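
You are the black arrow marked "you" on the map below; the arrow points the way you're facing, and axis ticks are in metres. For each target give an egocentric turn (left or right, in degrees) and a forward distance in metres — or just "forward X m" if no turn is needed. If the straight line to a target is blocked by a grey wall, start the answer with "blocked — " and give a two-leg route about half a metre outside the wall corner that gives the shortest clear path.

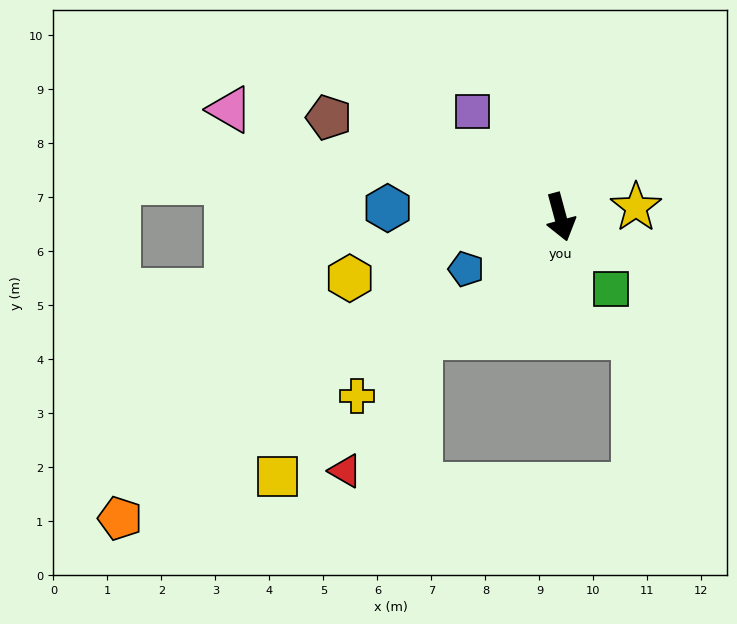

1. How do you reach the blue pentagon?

turn right 76°, forward 2.0 m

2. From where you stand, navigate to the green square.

turn left 20°, forward 1.6 m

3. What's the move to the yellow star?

turn left 82°, forward 1.4 m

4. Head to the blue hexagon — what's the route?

turn right 108°, forward 3.2 m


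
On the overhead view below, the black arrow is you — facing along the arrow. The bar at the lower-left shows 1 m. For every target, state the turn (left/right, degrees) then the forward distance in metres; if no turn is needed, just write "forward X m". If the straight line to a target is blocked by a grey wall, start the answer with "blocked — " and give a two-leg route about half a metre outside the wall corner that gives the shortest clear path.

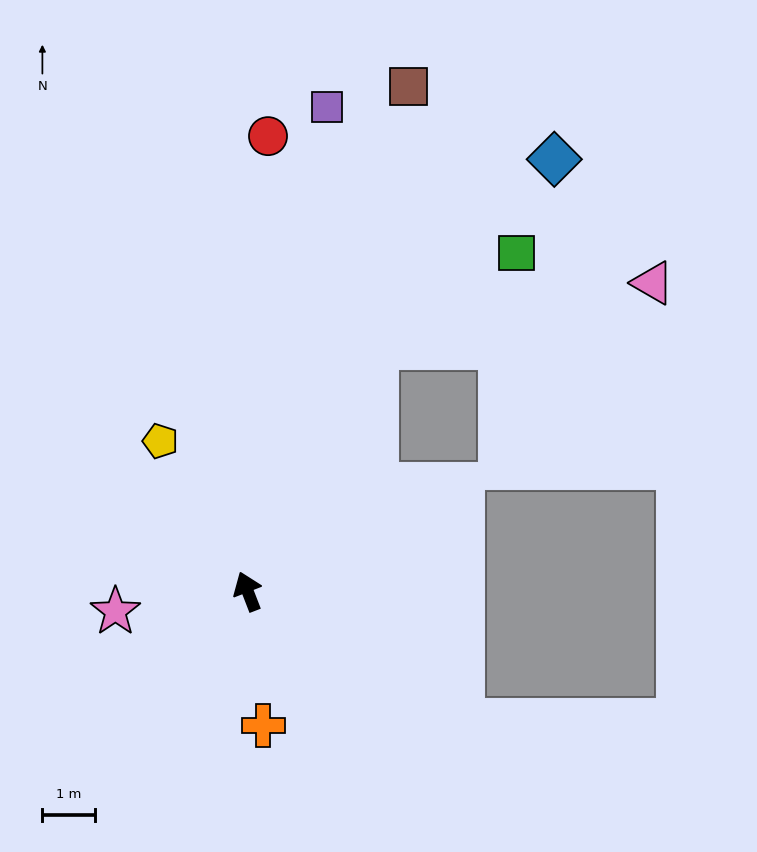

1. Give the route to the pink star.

turn left 77°, forward 2.5 m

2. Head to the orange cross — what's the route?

turn left 165°, forward 2.5 m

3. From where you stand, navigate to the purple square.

turn right 30°, forward 9.3 m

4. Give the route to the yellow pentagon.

turn left 9°, forward 3.3 m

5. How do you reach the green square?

blocked — turn right 49°, forward 5.2 m, then turn right 28°, forward 3.2 m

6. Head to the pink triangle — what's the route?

blocked — turn right 49°, forward 5.2 m, then turn right 49°, forward 5.4 m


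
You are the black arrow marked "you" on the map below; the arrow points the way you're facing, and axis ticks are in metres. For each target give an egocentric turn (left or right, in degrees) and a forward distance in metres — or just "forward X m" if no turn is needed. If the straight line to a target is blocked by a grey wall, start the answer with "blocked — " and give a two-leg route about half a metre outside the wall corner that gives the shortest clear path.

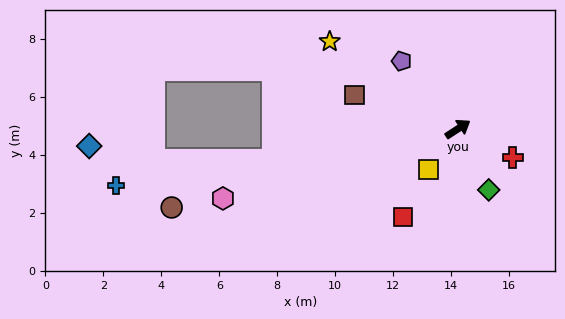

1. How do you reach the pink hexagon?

turn left 163°, forward 8.5 m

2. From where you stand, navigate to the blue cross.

turn left 156°, forward 12.0 m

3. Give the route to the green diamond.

turn right 96°, forward 2.4 m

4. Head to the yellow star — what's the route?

turn left 113°, forward 5.4 m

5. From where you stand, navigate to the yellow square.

turn right 159°, forward 1.7 m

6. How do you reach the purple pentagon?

turn left 97°, forward 3.0 m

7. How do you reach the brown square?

turn left 129°, forward 3.8 m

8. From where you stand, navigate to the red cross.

turn right 60°, forward 2.1 m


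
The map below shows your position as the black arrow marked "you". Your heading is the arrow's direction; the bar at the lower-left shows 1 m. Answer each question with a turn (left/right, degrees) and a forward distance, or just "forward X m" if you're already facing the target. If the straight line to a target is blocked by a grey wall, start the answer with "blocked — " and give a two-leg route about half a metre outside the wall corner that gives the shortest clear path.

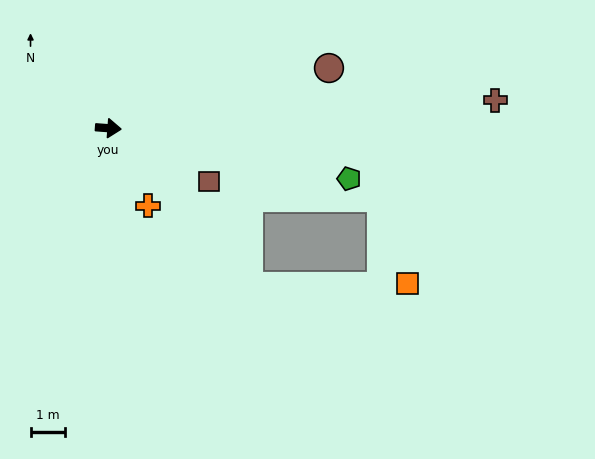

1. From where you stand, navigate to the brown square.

turn right 24°, forward 3.3 m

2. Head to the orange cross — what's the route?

turn right 59°, forward 2.5 m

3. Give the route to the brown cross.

turn left 8°, forward 11.2 m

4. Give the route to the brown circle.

turn left 19°, forward 6.6 m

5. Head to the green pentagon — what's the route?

turn right 8°, forward 7.1 m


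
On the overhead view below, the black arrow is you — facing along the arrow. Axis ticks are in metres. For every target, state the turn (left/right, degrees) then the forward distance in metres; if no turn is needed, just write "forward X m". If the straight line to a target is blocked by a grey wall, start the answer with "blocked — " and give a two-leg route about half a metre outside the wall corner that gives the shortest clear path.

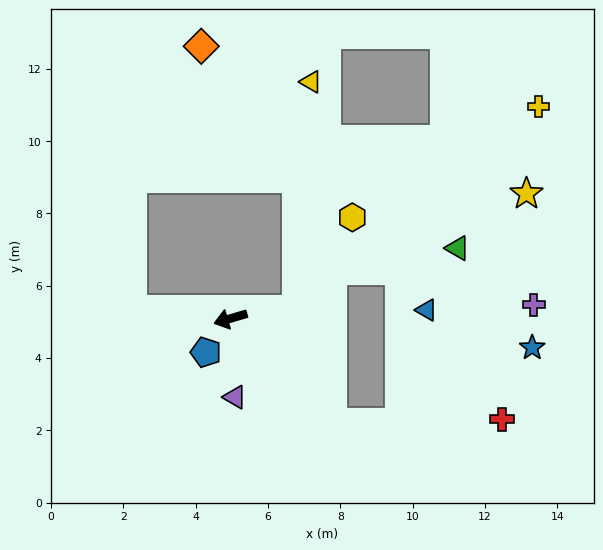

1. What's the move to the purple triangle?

turn left 77°, forward 2.2 m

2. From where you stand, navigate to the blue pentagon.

turn left 37°, forward 1.2 m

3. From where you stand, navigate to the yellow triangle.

blocked — turn left 171°, forward 1.9 m, then turn left 79°, forward 6.3 m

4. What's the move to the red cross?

blocked — turn left 118°, forward 4.0 m, then turn left 47°, forward 4.7 m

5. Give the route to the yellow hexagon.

blocked — turn left 171°, forward 1.9 m, then turn left 52°, forward 3.0 m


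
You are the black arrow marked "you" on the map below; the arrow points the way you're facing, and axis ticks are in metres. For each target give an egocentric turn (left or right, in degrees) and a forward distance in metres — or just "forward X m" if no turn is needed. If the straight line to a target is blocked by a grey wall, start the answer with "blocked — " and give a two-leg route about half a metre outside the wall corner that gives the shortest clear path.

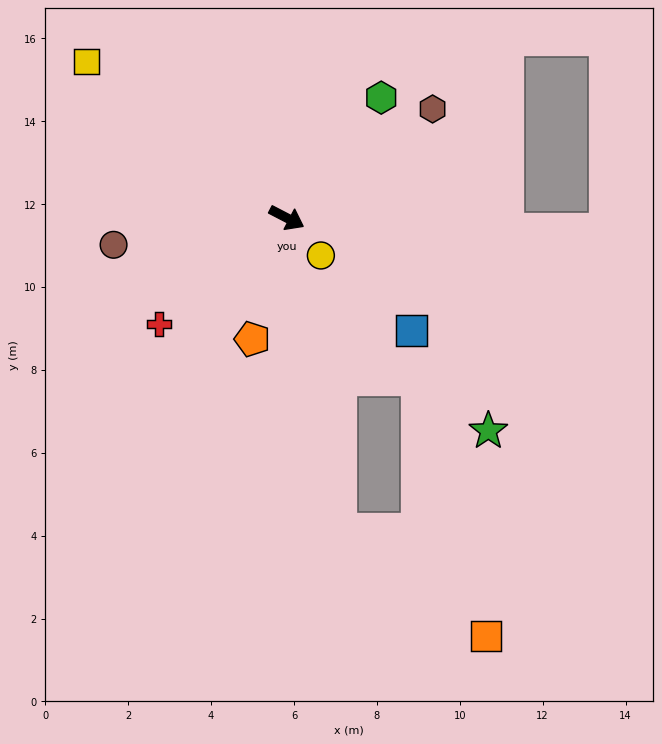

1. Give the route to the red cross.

turn right 113°, forward 4.0 m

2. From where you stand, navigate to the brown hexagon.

turn left 64°, forward 4.4 m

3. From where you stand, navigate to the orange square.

blocked — turn right 53°, forward 7.6 m, then turn left 45°, forward 4.4 m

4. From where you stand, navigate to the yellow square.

turn left 169°, forward 6.1 m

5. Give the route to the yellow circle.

turn right 20°, forward 1.2 m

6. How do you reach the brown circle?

turn right 144°, forward 4.2 m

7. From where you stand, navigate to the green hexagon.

turn left 79°, forward 3.7 m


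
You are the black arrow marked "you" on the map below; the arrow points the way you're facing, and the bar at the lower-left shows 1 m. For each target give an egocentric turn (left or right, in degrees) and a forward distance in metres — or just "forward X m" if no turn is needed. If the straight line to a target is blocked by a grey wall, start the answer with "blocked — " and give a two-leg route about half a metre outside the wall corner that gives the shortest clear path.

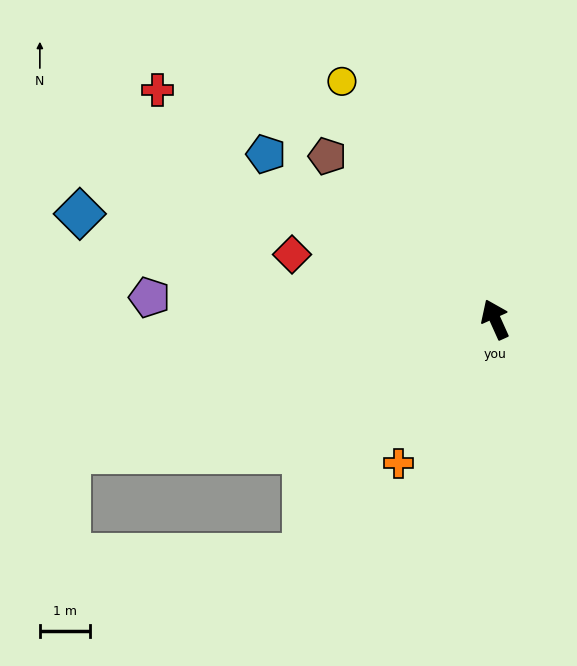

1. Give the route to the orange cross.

turn left 122°, forward 3.5 m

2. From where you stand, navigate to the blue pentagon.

turn left 30°, forward 5.7 m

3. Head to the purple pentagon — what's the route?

turn left 62°, forward 7.0 m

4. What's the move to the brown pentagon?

turn left 22°, forward 4.7 m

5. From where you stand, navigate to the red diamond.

turn left 48°, forward 4.3 m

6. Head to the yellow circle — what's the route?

turn left 9°, forward 5.7 m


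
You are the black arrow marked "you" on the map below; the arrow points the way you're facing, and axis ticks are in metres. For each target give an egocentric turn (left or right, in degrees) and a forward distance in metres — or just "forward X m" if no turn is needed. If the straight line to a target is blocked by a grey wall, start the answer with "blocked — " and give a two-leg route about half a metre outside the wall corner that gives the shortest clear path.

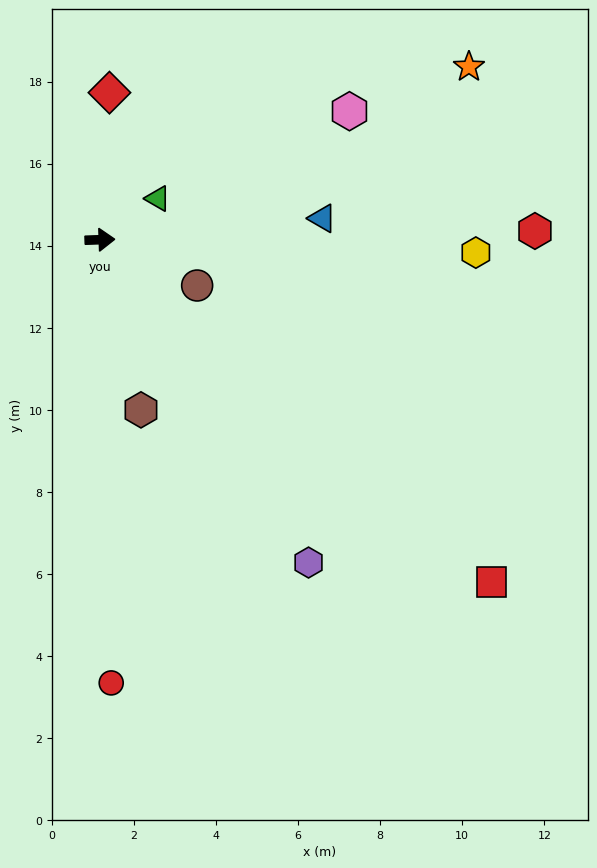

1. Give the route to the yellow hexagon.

turn right 4°, forward 9.2 m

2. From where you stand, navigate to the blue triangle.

turn left 4°, forward 5.4 m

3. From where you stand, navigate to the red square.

turn right 43°, forward 12.7 m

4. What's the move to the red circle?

turn right 90°, forward 10.8 m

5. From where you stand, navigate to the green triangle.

turn left 34°, forward 1.7 m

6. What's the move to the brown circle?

turn right 27°, forward 2.6 m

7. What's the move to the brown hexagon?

turn right 78°, forward 4.3 m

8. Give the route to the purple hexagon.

turn right 59°, forward 9.4 m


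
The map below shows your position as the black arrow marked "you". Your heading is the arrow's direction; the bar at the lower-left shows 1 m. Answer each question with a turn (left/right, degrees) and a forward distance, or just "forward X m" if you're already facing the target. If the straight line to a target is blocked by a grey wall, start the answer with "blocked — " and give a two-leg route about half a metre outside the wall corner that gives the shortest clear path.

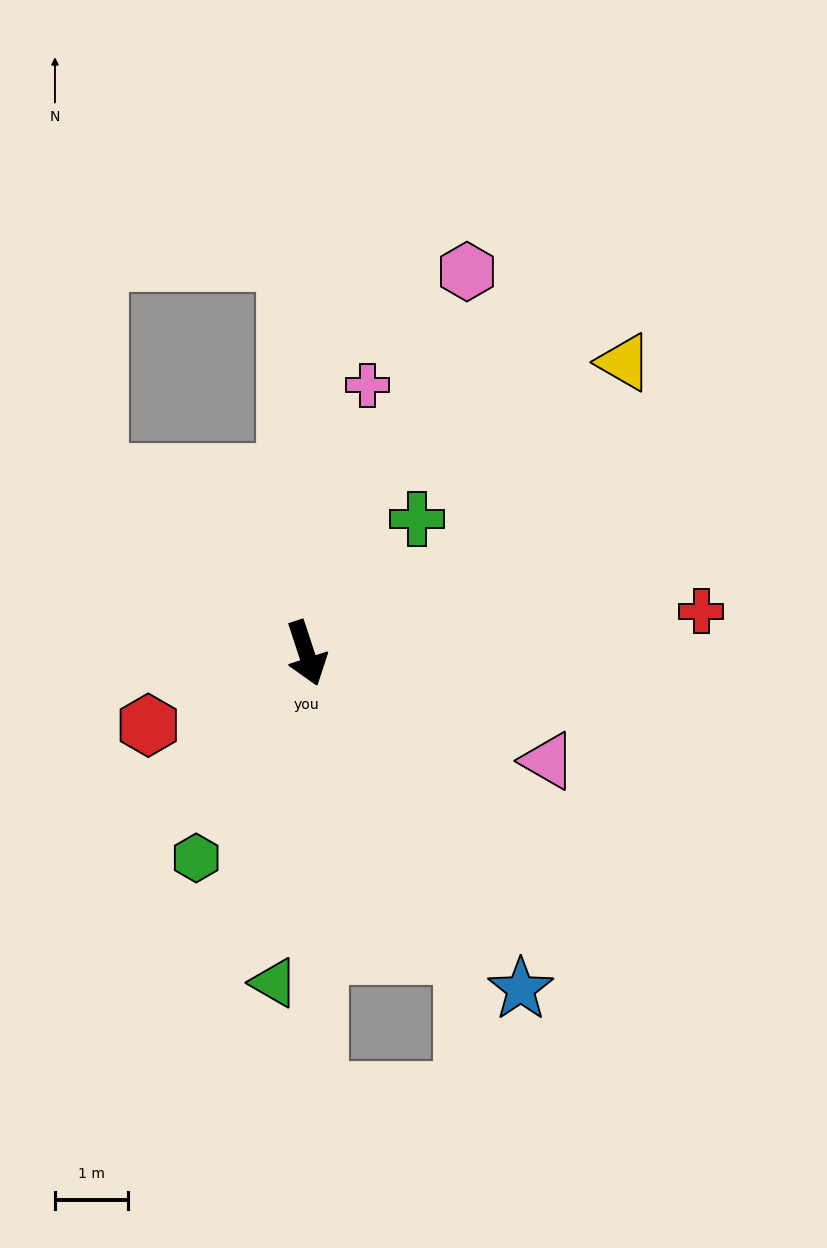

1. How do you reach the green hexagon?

turn right 46°, forward 3.2 m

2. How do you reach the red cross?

turn left 78°, forward 5.4 m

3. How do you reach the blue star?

turn left 14°, forward 5.5 m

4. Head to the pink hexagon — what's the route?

turn left 139°, forward 5.7 m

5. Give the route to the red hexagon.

turn right 84°, forward 2.4 m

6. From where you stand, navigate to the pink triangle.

turn left 48°, forward 3.6 m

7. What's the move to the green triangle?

turn right 24°, forward 4.5 m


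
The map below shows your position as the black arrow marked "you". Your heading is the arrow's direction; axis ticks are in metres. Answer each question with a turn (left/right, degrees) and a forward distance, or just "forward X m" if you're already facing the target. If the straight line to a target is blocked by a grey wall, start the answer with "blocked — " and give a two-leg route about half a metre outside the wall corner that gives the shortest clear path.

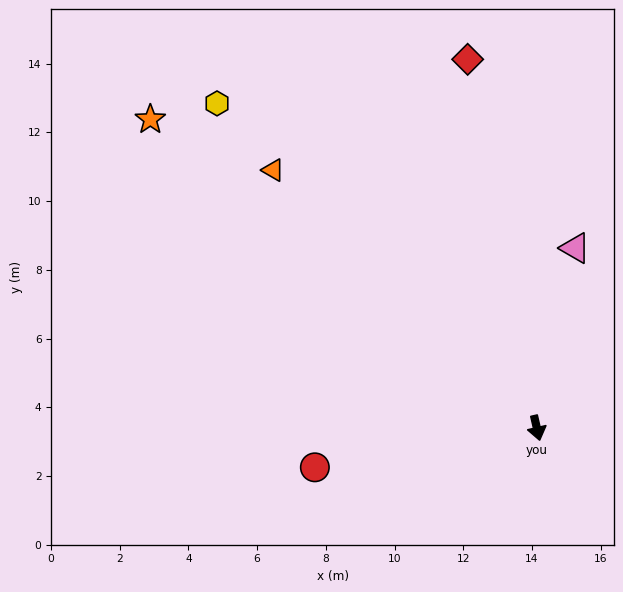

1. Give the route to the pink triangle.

turn left 155°, forward 5.4 m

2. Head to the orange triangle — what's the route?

turn right 147°, forward 10.7 m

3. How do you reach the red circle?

turn right 93°, forward 6.6 m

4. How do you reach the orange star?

turn right 142°, forward 14.4 m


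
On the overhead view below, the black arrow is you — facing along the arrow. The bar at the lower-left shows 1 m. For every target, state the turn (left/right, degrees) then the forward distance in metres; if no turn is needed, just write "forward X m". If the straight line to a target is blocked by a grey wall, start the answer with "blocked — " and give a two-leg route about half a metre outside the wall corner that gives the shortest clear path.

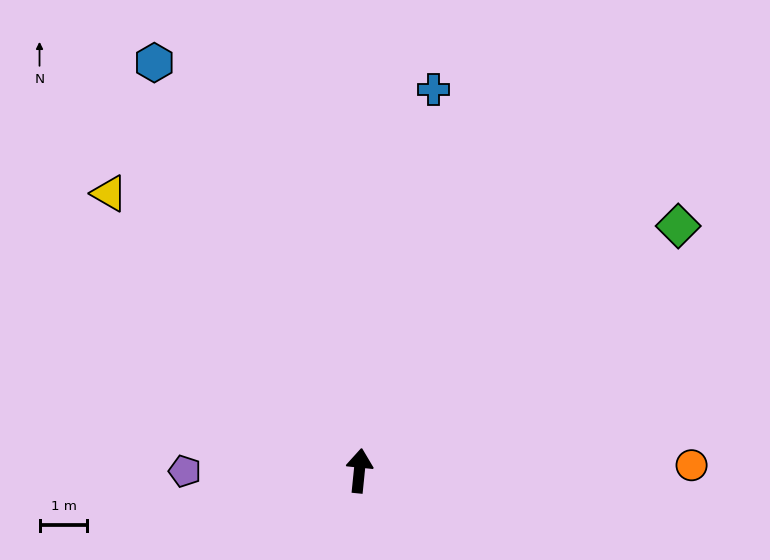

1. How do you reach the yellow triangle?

turn left 48°, forward 7.8 m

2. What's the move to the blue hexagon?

turn left 32°, forward 9.5 m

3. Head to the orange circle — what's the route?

turn right 83°, forward 6.9 m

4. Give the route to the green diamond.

turn right 47°, forward 8.4 m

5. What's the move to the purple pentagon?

turn left 96°, forward 3.6 m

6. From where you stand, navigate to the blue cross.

turn right 5°, forward 8.1 m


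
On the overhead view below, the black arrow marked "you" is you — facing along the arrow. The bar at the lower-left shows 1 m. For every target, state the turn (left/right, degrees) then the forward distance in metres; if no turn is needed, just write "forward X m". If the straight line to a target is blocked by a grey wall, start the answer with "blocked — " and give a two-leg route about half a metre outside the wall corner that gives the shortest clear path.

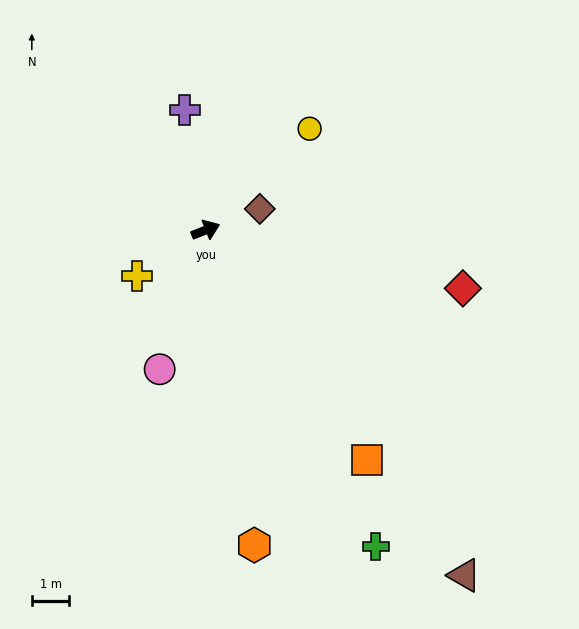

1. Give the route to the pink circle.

turn right 130°, forward 3.9 m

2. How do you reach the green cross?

turn right 83°, forward 9.6 m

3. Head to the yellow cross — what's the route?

turn right 168°, forward 2.2 m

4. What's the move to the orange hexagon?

turn right 103°, forward 8.5 m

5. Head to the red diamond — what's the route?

turn right 34°, forward 7.0 m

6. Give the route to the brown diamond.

forward 1.5 m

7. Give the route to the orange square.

turn right 77°, forward 7.5 m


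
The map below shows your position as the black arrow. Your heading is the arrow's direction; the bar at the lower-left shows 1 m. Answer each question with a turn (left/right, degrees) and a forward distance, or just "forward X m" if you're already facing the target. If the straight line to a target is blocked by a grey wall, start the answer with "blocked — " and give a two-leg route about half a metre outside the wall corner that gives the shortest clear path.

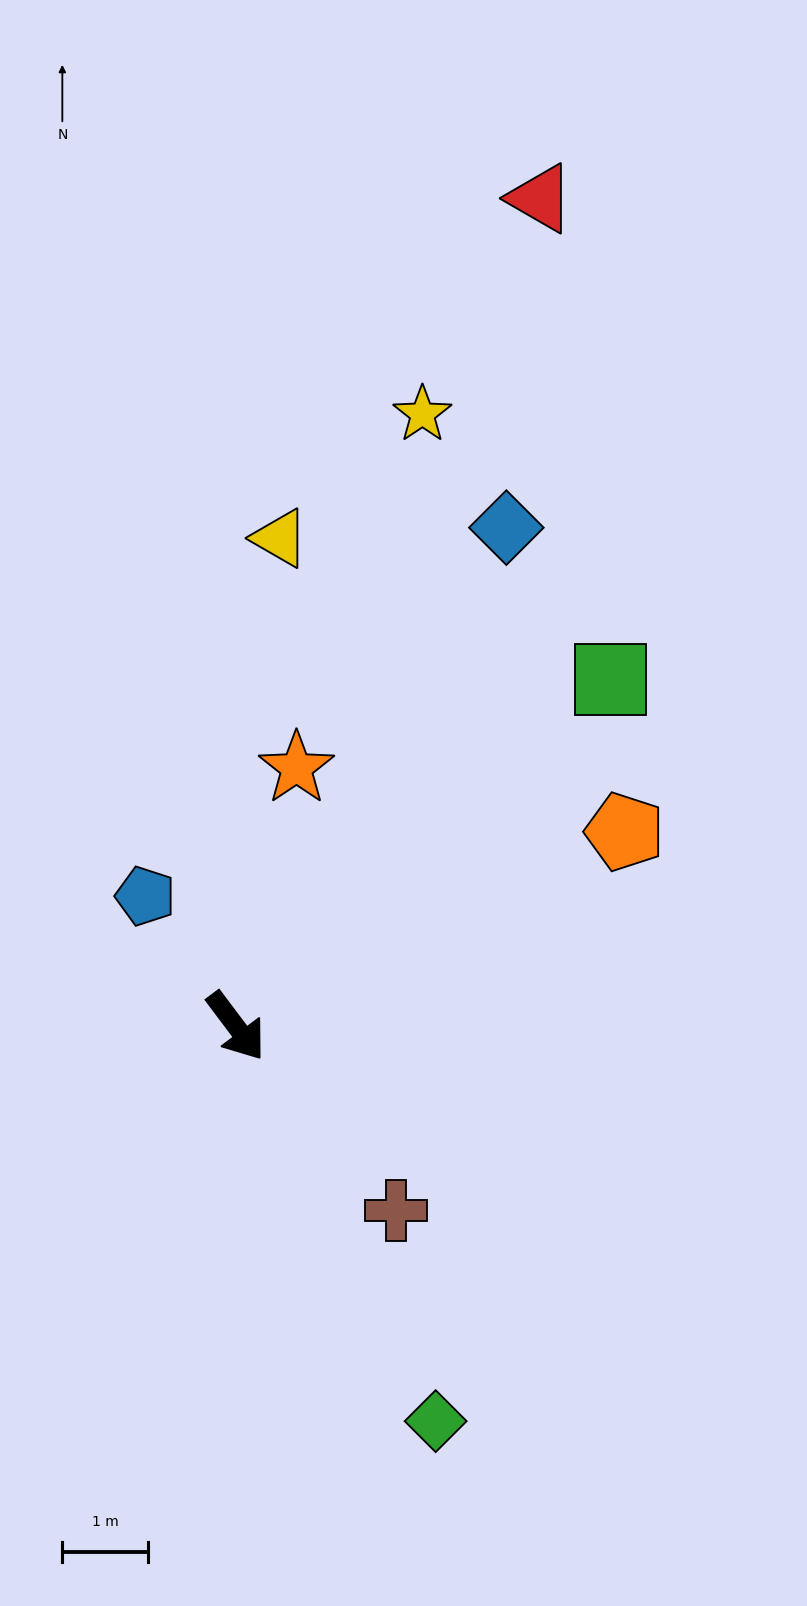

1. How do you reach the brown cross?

turn left 4°, forward 2.9 m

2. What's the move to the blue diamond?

turn left 115°, forward 6.6 m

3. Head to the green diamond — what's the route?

turn right 10°, forward 5.2 m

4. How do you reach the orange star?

turn left 130°, forward 3.1 m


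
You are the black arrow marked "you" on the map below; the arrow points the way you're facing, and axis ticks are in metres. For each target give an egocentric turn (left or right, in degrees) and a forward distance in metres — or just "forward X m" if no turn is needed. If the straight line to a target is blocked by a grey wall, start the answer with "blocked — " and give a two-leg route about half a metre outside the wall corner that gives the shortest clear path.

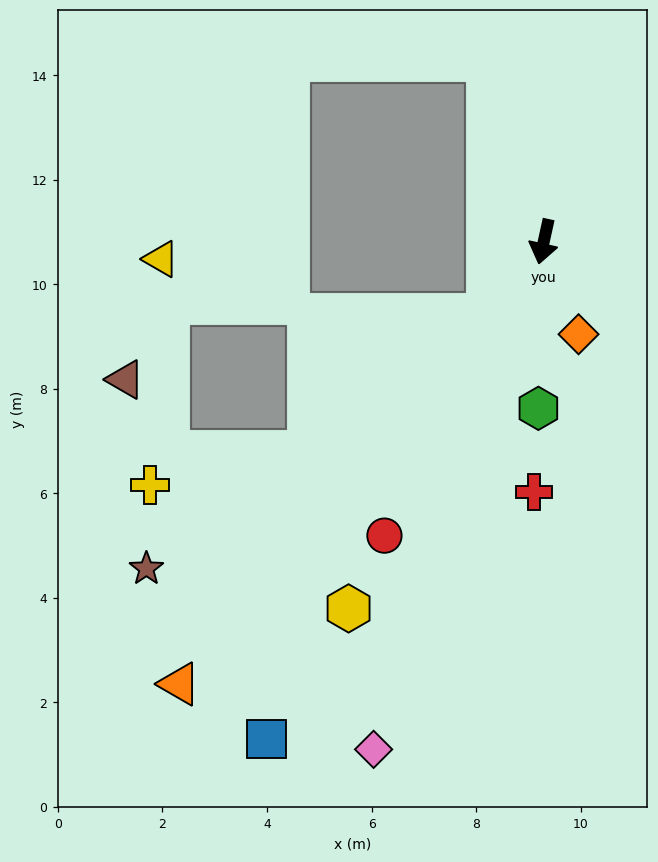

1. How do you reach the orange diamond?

turn left 33°, forward 1.9 m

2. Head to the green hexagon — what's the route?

turn left 11°, forward 3.2 m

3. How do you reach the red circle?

turn right 16°, forward 6.4 m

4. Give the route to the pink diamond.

turn right 6°, forward 10.2 m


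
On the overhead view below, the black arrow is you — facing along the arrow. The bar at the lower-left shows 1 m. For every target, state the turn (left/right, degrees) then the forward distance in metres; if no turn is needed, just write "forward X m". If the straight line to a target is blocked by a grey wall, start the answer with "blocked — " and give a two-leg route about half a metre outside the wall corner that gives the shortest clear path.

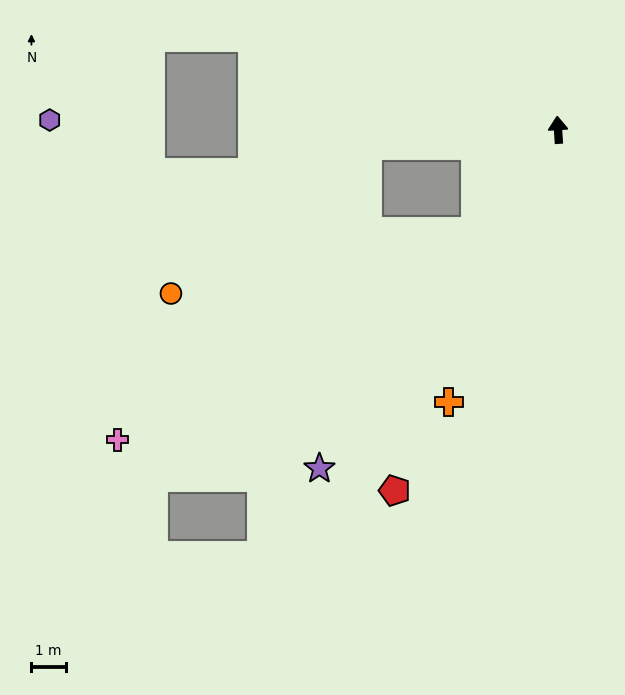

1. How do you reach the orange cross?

turn left 154°, forward 8.6 m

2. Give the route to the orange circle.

blocked — turn left 91°, forward 5.6 m, then turn left 32°, forward 7.2 m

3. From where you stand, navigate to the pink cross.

blocked — turn left 137°, forward 3.8 m, then turn right 20°, forward 12.1 m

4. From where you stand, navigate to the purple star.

turn left 141°, forward 12.1 m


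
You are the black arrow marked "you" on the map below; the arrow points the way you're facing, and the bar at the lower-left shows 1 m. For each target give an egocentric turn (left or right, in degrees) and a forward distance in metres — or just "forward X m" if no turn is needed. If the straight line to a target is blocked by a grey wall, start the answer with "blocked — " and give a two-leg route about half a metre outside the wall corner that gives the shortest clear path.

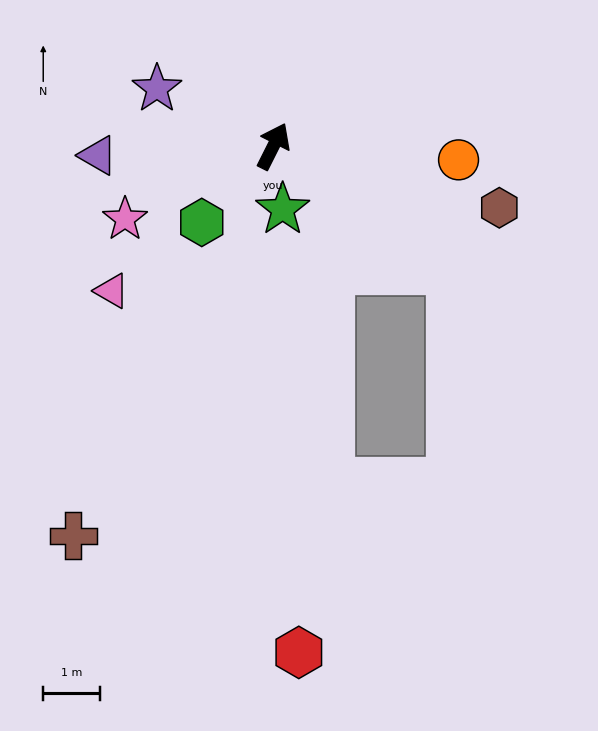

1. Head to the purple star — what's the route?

turn left 90°, forward 2.3 m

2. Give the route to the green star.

turn right 145°, forward 1.1 m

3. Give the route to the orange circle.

turn right 68°, forward 3.2 m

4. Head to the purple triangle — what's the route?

turn left 120°, forward 3.1 m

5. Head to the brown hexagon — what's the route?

turn right 79°, forward 4.1 m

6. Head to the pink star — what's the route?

turn left 143°, forward 2.9 m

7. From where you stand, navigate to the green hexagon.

turn left 164°, forward 1.8 m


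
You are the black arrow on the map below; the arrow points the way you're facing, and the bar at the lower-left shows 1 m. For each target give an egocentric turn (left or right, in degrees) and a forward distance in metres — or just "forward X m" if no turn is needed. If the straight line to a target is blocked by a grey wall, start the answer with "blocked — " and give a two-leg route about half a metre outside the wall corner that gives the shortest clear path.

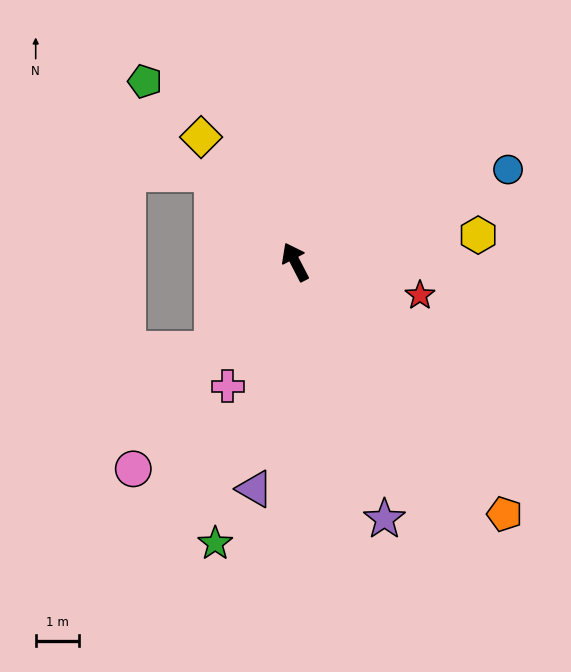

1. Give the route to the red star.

turn right 132°, forward 3.0 m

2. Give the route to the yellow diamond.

turn left 10°, forward 3.6 m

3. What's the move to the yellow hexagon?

turn right 109°, forward 4.2 m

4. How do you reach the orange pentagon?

turn right 168°, forward 7.5 m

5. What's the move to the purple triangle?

turn left 143°, forward 5.3 m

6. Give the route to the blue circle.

turn right 94°, forward 5.3 m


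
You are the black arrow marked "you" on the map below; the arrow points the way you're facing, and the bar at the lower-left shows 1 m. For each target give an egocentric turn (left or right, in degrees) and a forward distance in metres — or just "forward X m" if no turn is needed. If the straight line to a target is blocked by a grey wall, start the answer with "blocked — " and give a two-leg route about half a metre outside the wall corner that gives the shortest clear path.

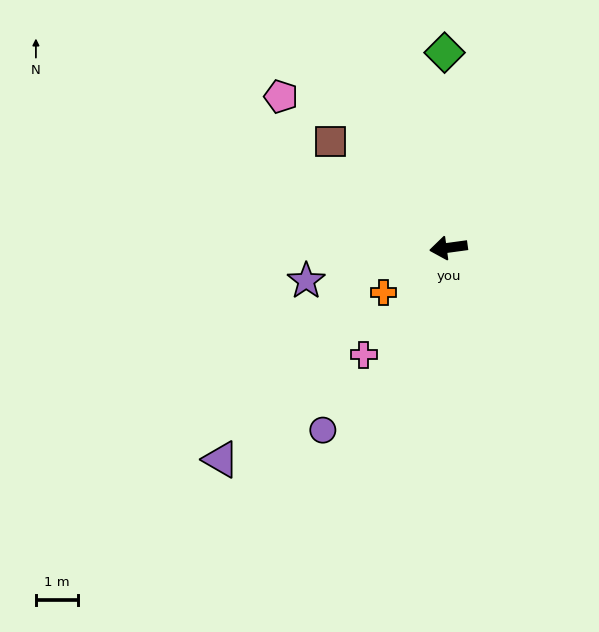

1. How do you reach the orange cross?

turn left 27°, forward 1.9 m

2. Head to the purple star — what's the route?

turn left 5°, forward 3.5 m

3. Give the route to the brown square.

turn right 50°, forward 3.8 m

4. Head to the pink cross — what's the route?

turn left 44°, forward 3.2 m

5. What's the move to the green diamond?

turn right 97°, forward 4.6 m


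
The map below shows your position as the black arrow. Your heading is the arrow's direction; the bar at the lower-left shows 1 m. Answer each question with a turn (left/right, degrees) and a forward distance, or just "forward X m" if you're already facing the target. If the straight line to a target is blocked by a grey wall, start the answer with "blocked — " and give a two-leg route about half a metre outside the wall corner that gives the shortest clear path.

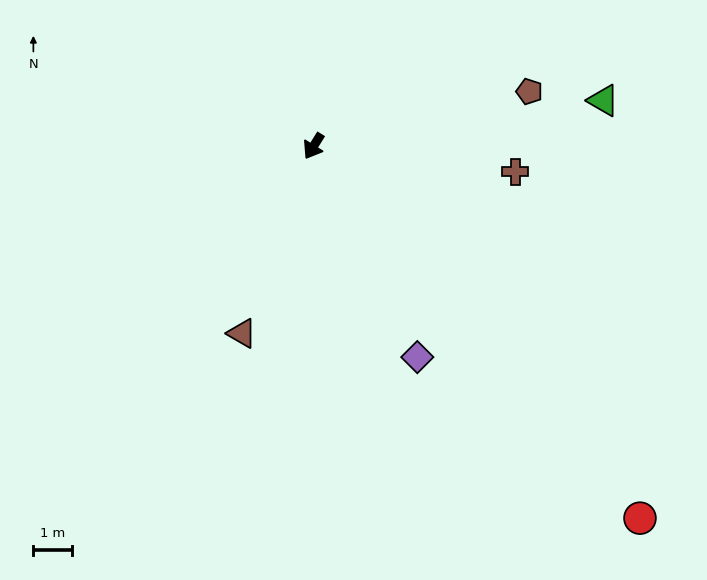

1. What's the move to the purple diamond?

turn left 58°, forward 6.1 m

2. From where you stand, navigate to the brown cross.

turn left 115°, forward 5.3 m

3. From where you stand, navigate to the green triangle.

turn left 131°, forward 7.7 m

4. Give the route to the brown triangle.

turn left 11°, forward 5.2 m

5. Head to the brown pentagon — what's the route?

turn left 136°, forward 5.8 m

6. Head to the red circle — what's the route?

turn left 73°, forward 12.9 m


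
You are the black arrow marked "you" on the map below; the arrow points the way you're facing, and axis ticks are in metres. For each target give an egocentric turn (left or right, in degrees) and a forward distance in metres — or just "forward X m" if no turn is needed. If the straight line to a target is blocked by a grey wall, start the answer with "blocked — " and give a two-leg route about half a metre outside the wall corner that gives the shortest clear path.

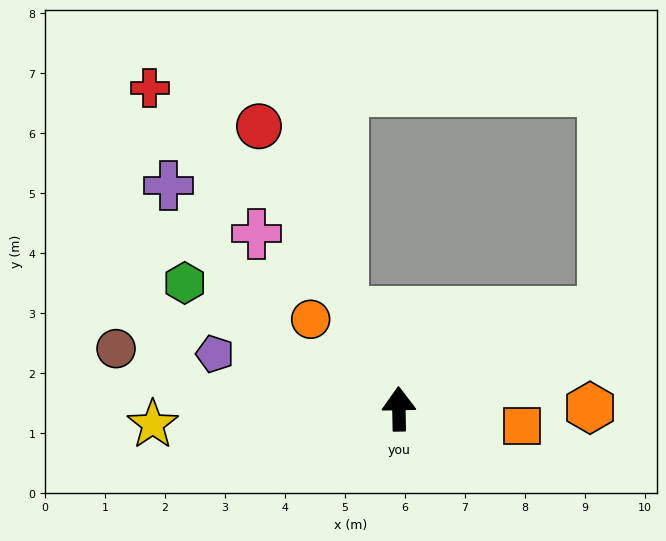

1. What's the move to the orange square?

turn right 99°, forward 2.1 m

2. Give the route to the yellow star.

turn left 93°, forward 4.1 m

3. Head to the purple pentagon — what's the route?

turn left 72°, forward 3.2 m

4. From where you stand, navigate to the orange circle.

turn left 44°, forward 2.1 m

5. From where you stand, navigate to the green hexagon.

turn left 59°, forward 4.1 m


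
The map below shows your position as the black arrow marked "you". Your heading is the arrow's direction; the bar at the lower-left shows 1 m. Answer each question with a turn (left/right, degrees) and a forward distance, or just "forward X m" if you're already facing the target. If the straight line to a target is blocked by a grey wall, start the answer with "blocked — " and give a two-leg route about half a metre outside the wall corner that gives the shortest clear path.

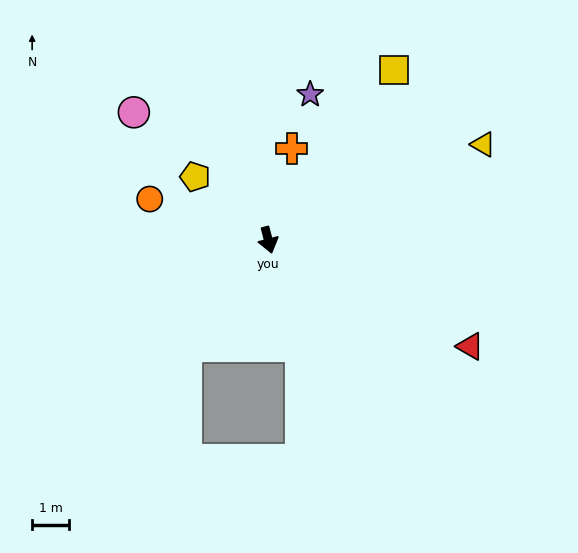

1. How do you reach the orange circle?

turn right 124°, forward 3.4 m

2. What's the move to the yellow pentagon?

turn right 145°, forward 2.6 m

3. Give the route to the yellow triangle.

turn left 100°, forward 6.3 m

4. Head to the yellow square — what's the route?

turn left 129°, forward 5.7 m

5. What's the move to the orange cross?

turn left 151°, forward 2.5 m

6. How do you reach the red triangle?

turn left 48°, forward 6.1 m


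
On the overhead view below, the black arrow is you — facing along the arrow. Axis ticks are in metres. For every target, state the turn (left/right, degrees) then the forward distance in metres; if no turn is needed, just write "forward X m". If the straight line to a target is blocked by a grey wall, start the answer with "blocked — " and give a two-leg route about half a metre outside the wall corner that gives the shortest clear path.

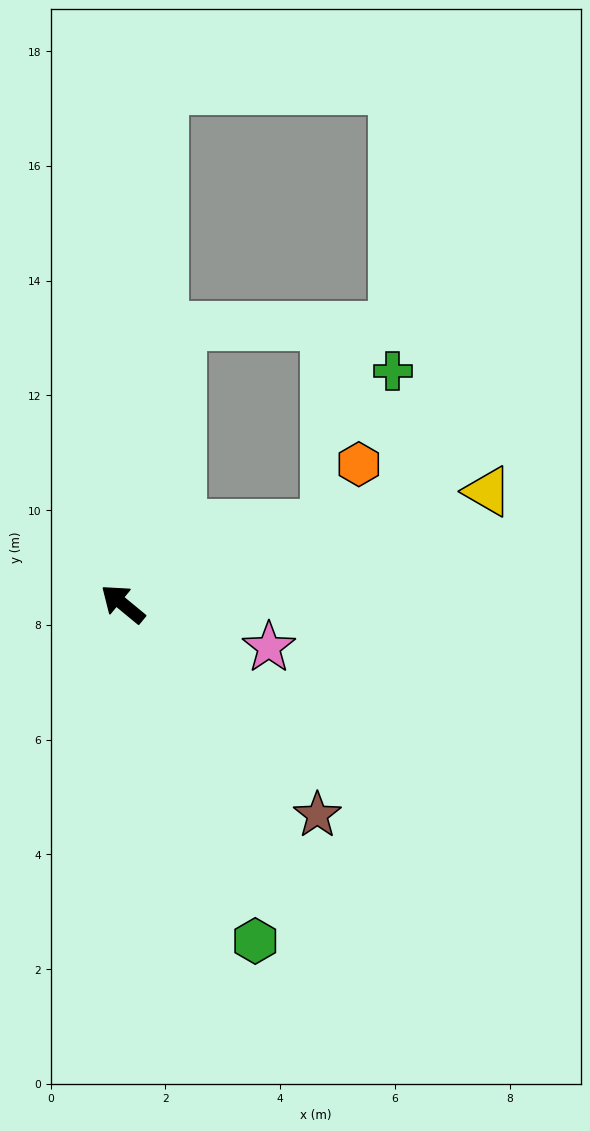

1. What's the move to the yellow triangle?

turn right 123°, forward 6.7 m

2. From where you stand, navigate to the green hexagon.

turn left 151°, forward 6.3 m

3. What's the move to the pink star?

turn right 157°, forward 2.7 m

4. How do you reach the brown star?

turn left 172°, forward 5.0 m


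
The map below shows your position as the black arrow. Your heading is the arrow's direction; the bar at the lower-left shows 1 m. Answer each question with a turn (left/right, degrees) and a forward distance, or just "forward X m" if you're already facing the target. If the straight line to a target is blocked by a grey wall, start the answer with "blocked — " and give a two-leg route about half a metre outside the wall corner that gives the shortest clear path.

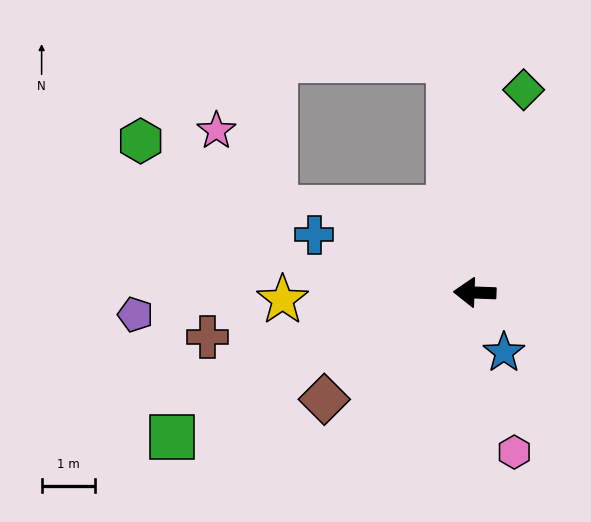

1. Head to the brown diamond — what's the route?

turn left 37°, forward 3.4 m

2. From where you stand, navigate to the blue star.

turn left 118°, forward 1.2 m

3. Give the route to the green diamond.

turn right 101°, forward 3.9 m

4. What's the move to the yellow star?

turn left 4°, forward 3.6 m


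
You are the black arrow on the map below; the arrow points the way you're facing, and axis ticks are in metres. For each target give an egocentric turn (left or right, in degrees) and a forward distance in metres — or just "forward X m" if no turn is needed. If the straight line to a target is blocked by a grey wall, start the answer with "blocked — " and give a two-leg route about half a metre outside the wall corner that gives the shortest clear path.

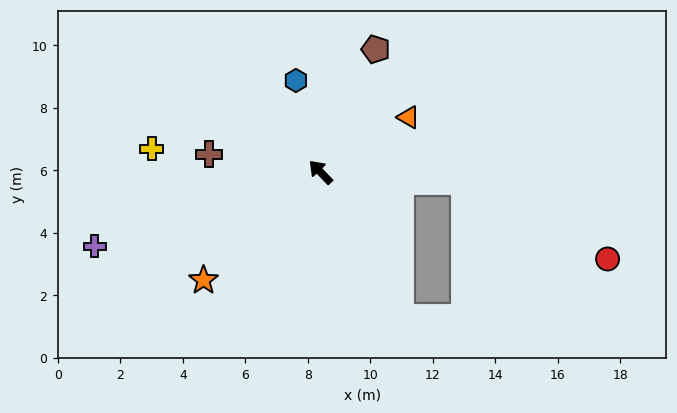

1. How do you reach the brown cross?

turn left 37°, forward 3.6 m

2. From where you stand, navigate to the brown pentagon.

turn right 68°, forward 4.3 m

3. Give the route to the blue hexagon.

turn right 29°, forward 3.0 m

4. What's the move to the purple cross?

turn left 64°, forward 7.6 m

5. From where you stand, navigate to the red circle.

blocked — turn right 138°, forward 4.6 m, then turn right 24°, forward 5.2 m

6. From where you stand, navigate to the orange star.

turn left 89°, forward 5.1 m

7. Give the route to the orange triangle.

turn right 102°, forward 3.3 m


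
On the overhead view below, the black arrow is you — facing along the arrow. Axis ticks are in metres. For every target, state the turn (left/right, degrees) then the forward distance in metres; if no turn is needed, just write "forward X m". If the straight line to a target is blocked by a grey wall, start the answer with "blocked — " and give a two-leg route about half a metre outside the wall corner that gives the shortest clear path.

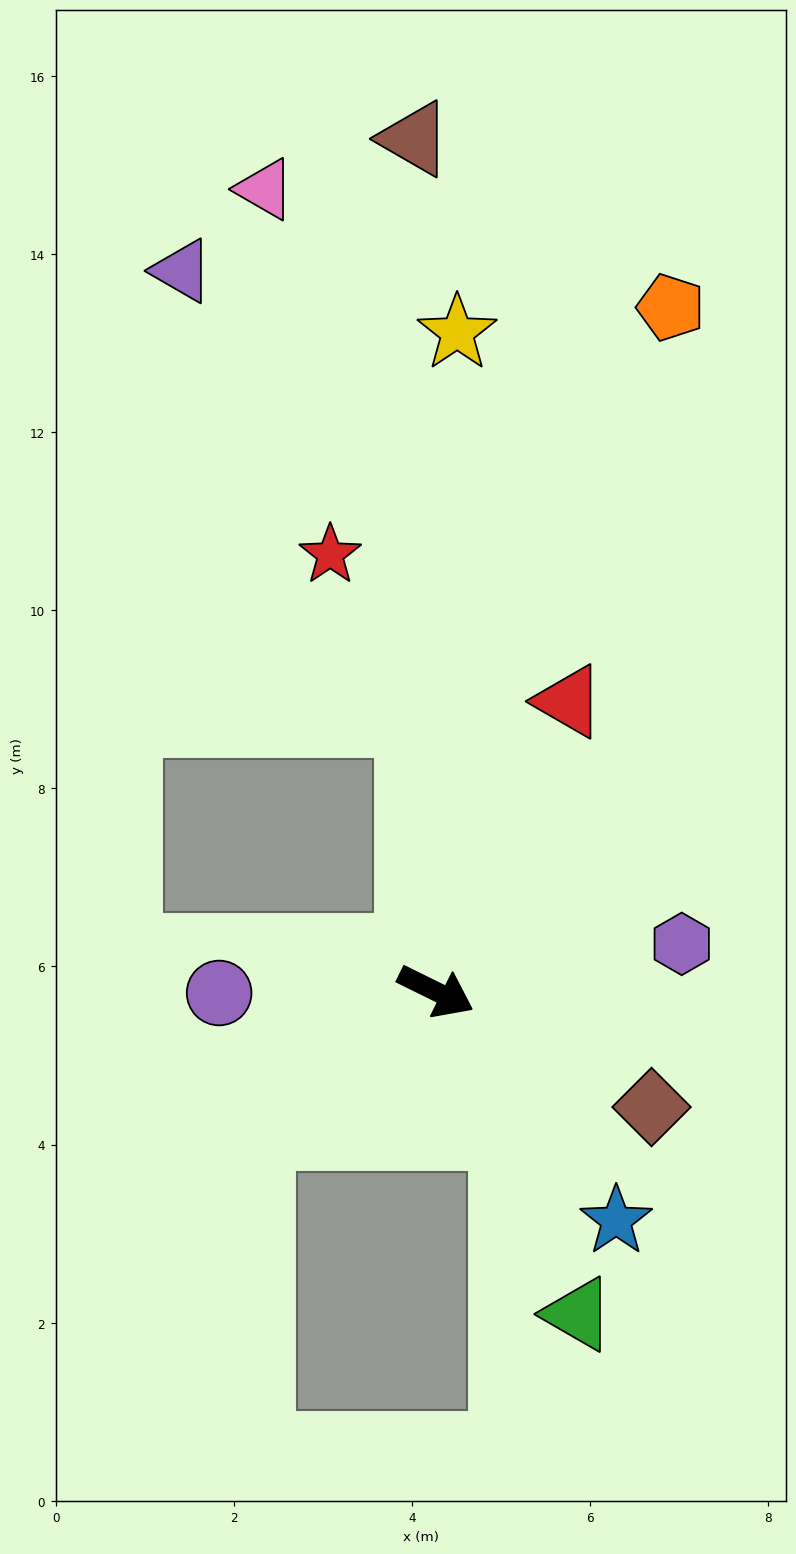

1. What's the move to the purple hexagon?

turn left 37°, forward 2.8 m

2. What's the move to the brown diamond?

forward 2.7 m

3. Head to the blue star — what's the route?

turn right 26°, forward 3.3 m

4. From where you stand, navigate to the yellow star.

turn left 114°, forward 7.4 m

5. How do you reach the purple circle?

turn right 153°, forward 2.4 m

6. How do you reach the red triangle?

turn left 92°, forward 3.6 m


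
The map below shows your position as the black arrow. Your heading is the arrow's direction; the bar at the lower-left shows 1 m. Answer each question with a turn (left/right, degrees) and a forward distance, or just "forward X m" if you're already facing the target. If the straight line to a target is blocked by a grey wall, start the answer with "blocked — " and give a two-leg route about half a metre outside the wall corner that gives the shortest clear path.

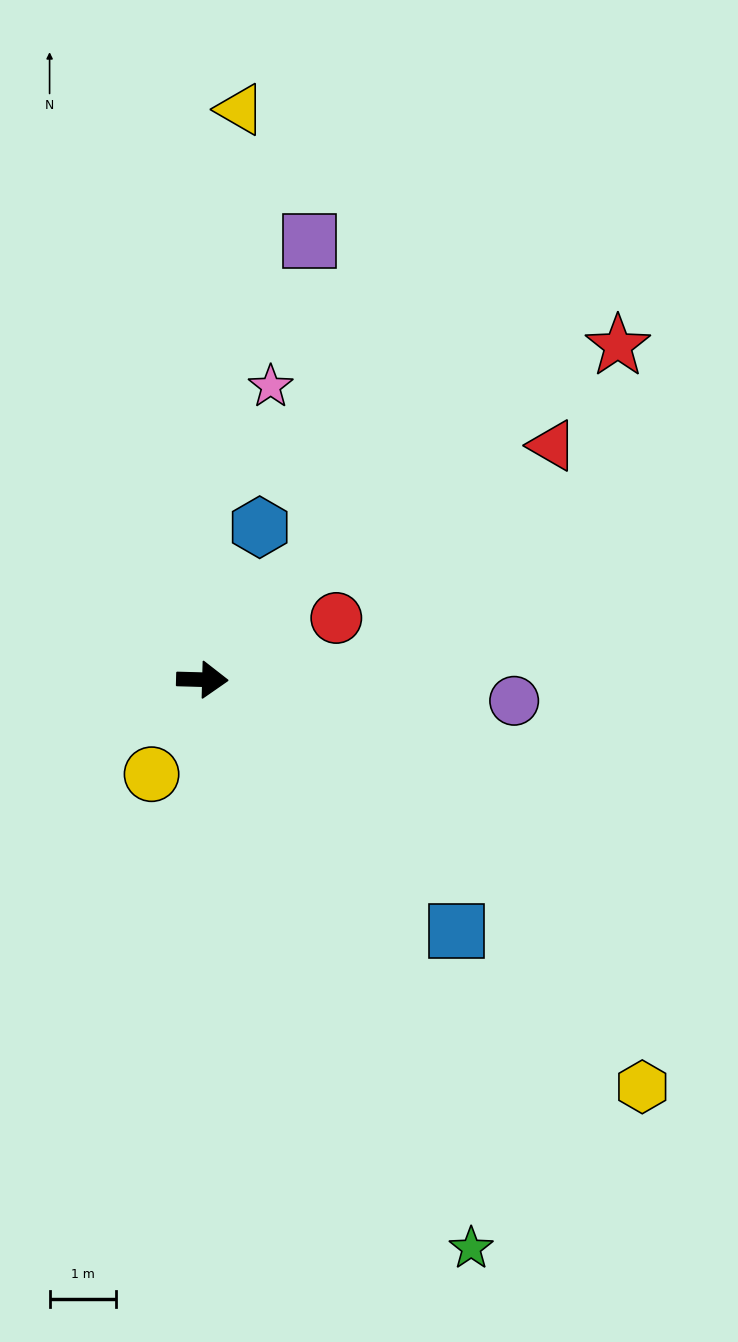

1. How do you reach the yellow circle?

turn right 117°, forward 1.6 m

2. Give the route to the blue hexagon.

turn left 71°, forward 2.5 m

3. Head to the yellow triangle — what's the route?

turn left 88°, forward 8.6 m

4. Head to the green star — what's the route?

turn right 63°, forward 9.5 m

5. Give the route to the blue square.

turn right 43°, forward 5.4 m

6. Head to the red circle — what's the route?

turn left 26°, forward 2.2 m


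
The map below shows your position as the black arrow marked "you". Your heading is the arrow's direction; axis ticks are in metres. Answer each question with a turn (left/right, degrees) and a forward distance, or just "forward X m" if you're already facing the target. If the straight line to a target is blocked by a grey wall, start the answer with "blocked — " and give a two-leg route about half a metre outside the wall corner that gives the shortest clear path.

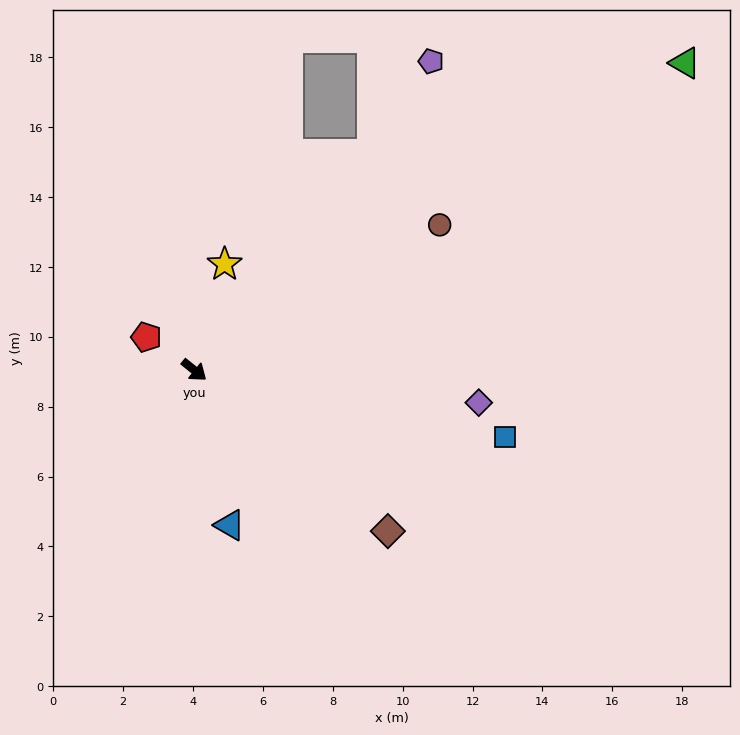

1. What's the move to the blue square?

turn left 27°, forward 9.1 m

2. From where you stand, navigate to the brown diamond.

forward 7.2 m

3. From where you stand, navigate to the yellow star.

turn left 113°, forward 3.2 m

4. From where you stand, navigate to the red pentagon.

turn right 176°, forward 1.7 m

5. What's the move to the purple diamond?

turn left 32°, forward 8.2 m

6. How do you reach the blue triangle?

turn right 38°, forward 4.6 m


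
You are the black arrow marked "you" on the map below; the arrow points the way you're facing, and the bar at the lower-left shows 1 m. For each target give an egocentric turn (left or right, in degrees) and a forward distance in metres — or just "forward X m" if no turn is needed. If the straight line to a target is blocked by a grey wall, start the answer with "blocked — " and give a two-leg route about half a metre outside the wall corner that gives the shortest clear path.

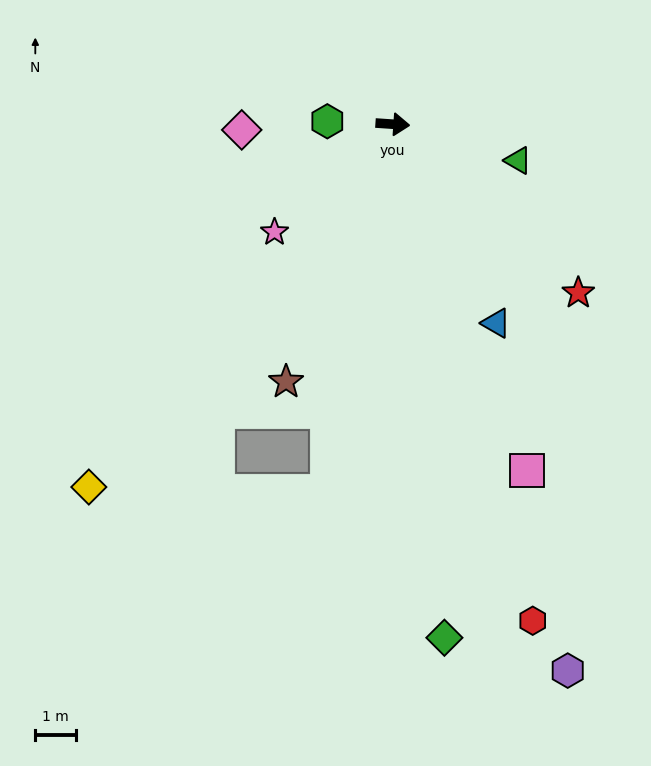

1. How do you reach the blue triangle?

turn right 59°, forward 5.6 m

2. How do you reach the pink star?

turn right 134°, forward 4.0 m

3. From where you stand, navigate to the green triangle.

turn right 12°, forward 3.2 m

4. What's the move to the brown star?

turn right 109°, forward 6.9 m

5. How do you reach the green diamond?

turn right 80°, forward 12.8 m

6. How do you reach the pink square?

turn right 65°, forward 9.2 m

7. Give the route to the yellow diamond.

turn right 126°, forward 11.7 m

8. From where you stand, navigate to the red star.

turn right 38°, forward 6.2 m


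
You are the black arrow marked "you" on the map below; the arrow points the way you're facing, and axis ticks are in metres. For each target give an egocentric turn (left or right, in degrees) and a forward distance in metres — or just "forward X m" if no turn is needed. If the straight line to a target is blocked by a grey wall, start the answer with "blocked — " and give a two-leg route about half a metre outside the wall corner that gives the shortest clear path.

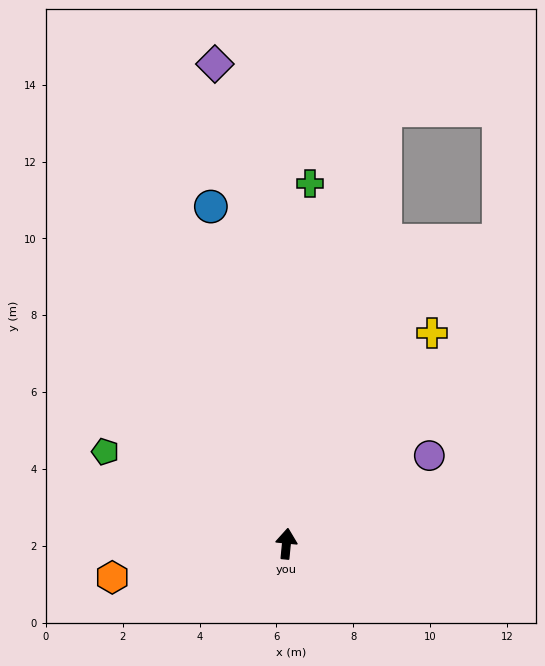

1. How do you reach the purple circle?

turn right 53°, forward 4.4 m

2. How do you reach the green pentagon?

turn left 69°, forward 5.3 m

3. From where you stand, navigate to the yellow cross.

turn right 29°, forward 6.7 m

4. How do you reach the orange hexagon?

turn left 107°, forward 4.6 m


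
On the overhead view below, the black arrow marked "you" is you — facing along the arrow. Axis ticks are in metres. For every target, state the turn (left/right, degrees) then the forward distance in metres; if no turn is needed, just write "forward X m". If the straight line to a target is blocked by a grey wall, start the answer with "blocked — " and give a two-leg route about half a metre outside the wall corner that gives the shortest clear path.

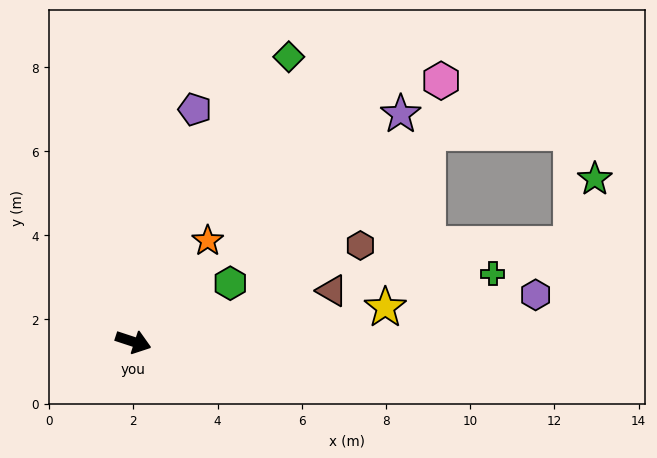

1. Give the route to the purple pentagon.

turn left 93°, forward 5.7 m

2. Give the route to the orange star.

turn left 72°, forward 3.0 m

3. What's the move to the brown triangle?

turn left 33°, forward 4.9 m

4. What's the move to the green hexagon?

turn left 49°, forward 2.7 m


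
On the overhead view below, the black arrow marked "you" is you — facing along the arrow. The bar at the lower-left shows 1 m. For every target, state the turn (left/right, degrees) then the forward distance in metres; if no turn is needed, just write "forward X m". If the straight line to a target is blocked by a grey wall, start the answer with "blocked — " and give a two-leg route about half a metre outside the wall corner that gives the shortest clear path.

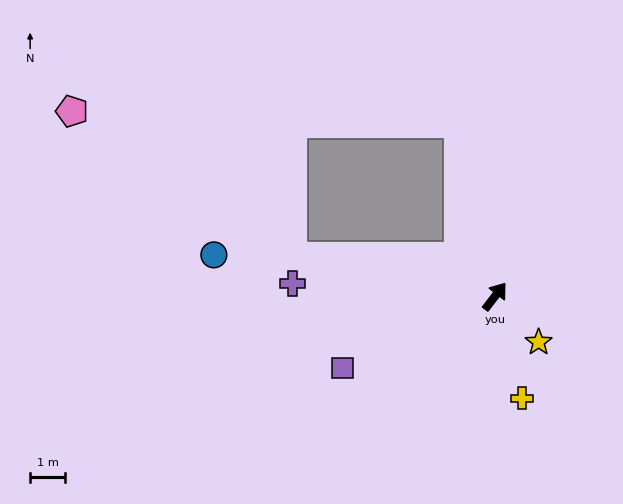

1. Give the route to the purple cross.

turn left 124°, forward 5.8 m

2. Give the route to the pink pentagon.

blocked — turn left 117°, forward 5.9 m, then turn right 23°, forward 7.5 m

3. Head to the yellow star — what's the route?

turn right 99°, forward 1.8 m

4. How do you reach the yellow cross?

turn right 128°, forward 3.0 m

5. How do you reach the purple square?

turn left 153°, forward 4.8 m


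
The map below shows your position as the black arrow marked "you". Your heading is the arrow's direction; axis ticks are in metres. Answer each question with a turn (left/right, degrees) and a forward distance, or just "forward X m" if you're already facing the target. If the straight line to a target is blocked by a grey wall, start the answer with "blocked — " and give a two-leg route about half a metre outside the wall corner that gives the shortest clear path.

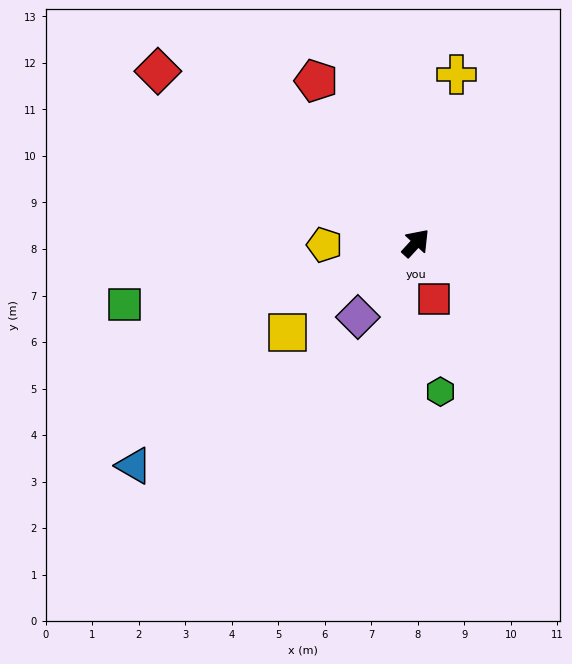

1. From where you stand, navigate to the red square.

turn right 119°, forward 1.3 m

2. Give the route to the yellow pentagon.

turn left 134°, forward 2.0 m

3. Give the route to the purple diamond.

turn right 175°, forward 2.0 m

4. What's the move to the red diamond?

turn left 99°, forward 6.7 m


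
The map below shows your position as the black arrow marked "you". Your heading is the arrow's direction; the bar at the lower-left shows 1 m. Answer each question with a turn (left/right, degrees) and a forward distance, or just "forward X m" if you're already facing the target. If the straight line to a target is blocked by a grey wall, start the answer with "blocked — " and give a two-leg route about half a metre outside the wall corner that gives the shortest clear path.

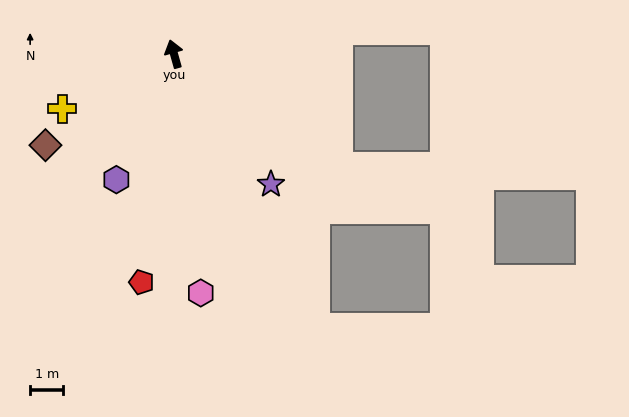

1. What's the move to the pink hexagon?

turn left 171°, forward 7.2 m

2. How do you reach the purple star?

turn right 159°, forward 4.9 m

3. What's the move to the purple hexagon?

turn left 140°, forward 4.2 m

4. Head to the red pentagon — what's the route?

turn left 156°, forward 6.9 m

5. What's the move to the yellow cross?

turn left 100°, forward 3.7 m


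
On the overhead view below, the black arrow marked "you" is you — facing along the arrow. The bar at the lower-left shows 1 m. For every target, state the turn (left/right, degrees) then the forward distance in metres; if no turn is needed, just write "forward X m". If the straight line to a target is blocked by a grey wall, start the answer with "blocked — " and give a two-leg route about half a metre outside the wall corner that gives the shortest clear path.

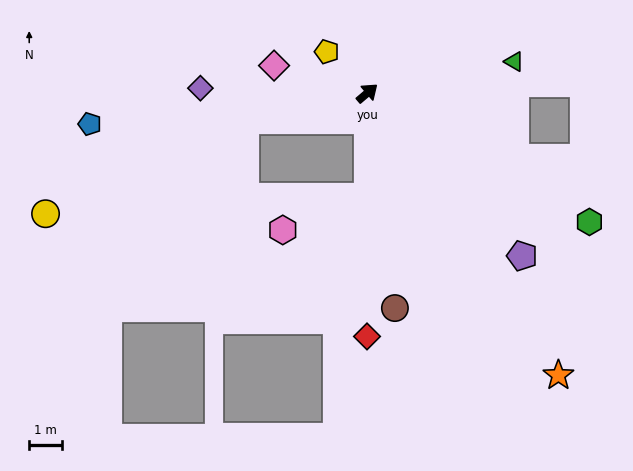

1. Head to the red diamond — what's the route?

turn right 131°, forward 7.4 m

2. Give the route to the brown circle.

turn right 123°, forward 6.6 m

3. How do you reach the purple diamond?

turn left 138°, forward 5.1 m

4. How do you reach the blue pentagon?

turn left 146°, forward 8.5 m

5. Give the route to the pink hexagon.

blocked — turn right 130°, forward 3.2 m, then turn right 69°, forward 2.8 m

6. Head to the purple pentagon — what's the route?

turn right 87°, forward 6.8 m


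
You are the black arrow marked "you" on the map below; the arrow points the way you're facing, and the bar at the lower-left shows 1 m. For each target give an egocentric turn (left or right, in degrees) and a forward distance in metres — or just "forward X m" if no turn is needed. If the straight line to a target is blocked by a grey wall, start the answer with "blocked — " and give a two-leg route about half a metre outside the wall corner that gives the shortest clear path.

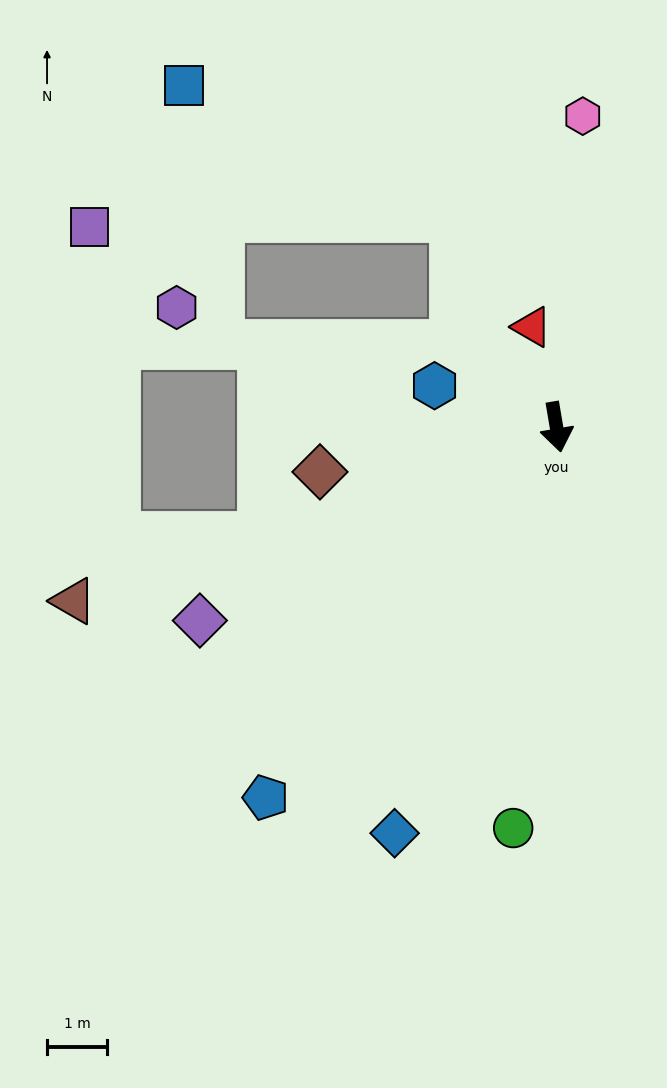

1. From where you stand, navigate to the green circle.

turn right 16°, forward 6.7 m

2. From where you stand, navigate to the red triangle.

turn right 176°, forward 1.7 m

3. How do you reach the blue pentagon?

turn right 48°, forward 7.9 m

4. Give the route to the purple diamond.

turn right 71°, forward 6.8 m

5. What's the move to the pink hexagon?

turn left 166°, forward 5.2 m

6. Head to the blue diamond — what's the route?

turn right 31°, forward 7.3 m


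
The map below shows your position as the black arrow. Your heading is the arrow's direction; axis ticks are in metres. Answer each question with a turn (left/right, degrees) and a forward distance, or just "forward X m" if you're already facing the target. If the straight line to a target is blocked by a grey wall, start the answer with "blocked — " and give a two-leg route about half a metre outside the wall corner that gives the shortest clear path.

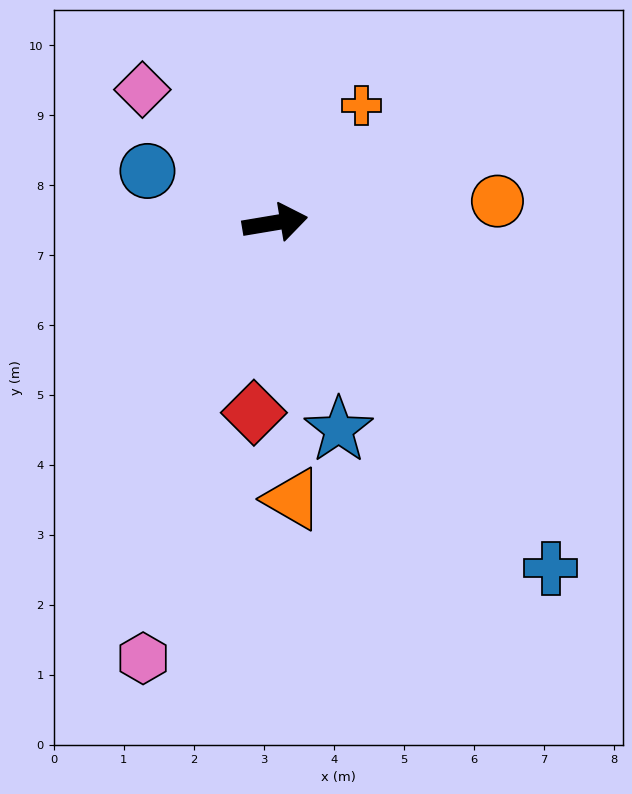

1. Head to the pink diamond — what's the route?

turn left 125°, forward 2.7 m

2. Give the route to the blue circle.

turn left 148°, forward 2.0 m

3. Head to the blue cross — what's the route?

turn right 61°, forward 6.3 m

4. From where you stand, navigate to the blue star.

turn right 82°, forward 3.1 m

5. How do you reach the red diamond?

turn right 106°, forward 2.7 m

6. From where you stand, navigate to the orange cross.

turn left 44°, forward 2.1 m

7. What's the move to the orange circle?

turn right 4°, forward 3.2 m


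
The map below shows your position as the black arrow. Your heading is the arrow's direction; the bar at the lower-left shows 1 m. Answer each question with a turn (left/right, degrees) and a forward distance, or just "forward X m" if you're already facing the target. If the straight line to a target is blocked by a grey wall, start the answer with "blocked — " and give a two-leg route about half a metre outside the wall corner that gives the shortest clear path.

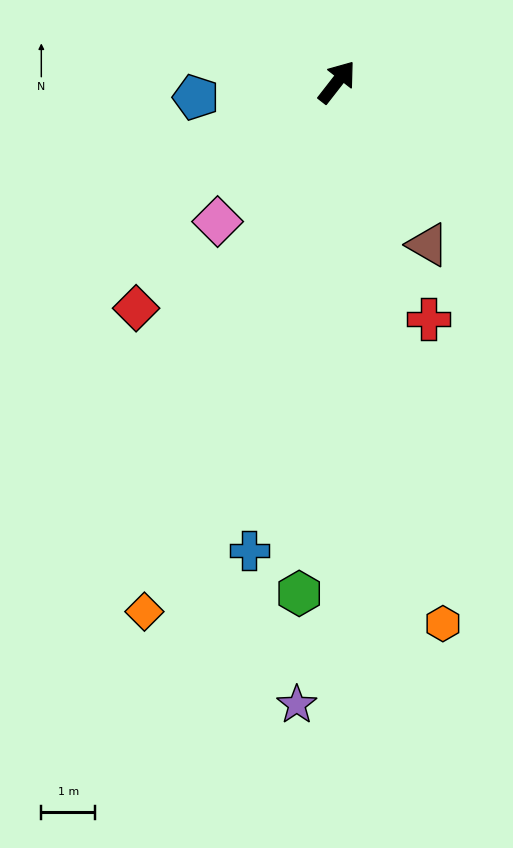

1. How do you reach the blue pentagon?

turn left 134°, forward 2.6 m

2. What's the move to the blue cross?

turn right 153°, forward 8.8 m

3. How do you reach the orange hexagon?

turn right 131°, forward 10.2 m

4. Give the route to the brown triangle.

turn right 113°, forward 3.4 m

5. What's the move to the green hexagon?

turn right 146°, forward 9.5 m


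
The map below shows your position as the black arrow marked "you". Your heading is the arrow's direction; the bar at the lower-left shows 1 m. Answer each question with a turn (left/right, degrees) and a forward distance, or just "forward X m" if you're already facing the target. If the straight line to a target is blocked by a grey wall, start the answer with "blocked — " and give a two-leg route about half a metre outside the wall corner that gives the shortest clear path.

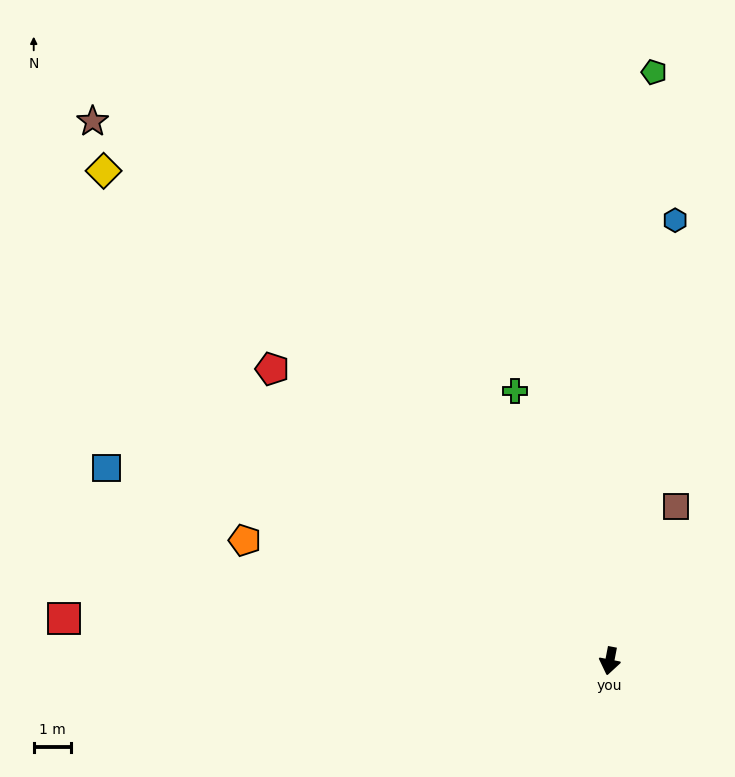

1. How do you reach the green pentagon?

turn right 173°, forward 15.6 m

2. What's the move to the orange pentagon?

turn right 97°, forward 10.2 m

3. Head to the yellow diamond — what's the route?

turn right 123°, forward 18.6 m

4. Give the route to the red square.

turn right 83°, forward 14.5 m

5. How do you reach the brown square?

turn left 168°, forward 4.4 m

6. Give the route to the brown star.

turn right 125°, forward 19.8 m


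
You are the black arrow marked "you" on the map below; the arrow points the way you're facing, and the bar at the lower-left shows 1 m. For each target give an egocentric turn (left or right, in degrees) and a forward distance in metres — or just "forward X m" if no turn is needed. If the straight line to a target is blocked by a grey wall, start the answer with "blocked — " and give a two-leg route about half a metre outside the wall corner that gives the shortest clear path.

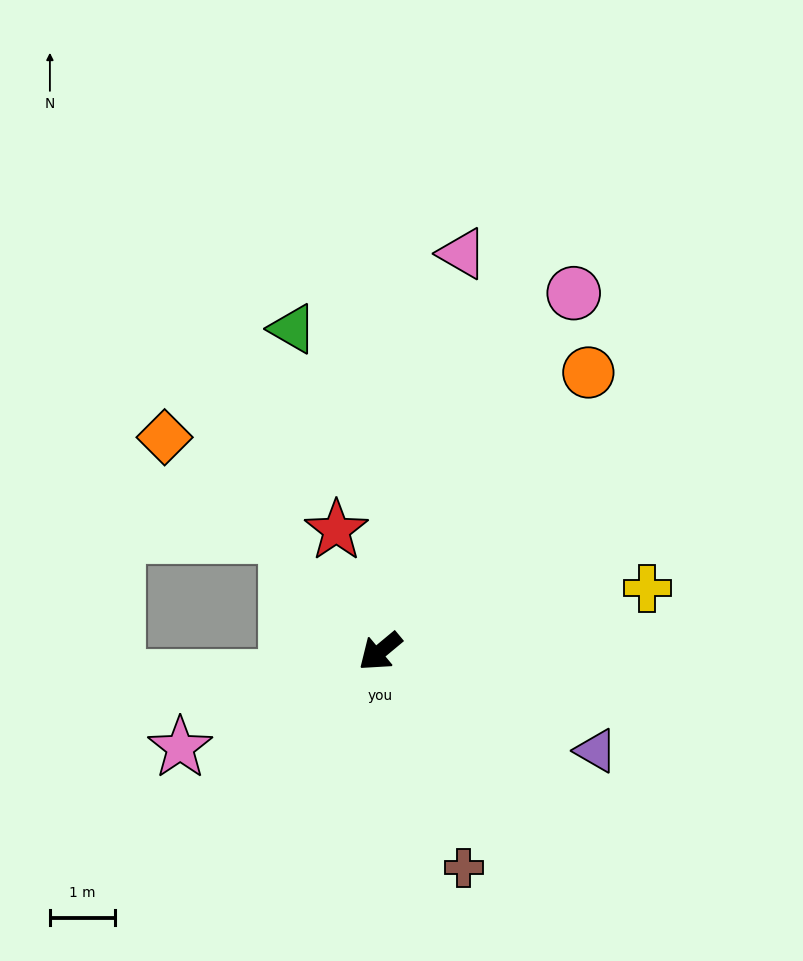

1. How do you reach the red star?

turn right 110°, forward 2.0 m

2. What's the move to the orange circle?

turn right 166°, forward 5.4 m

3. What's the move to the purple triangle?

turn left 116°, forward 3.7 m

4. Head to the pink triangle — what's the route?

turn right 141°, forward 6.3 m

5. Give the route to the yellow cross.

turn left 154°, forward 4.2 m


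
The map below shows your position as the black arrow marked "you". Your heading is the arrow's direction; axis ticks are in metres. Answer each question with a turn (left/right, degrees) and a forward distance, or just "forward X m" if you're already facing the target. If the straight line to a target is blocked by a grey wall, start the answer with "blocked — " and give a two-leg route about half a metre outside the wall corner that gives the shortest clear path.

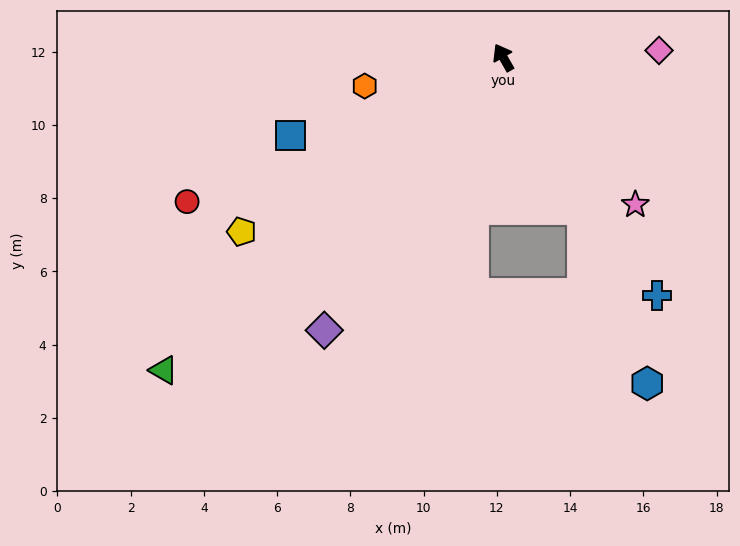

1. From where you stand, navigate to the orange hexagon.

turn left 72°, forward 3.9 m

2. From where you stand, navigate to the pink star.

turn right 168°, forward 5.4 m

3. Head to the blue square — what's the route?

turn left 80°, forward 6.2 m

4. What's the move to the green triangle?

turn left 103°, forward 12.6 m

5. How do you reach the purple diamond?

turn left 117°, forward 8.9 m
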